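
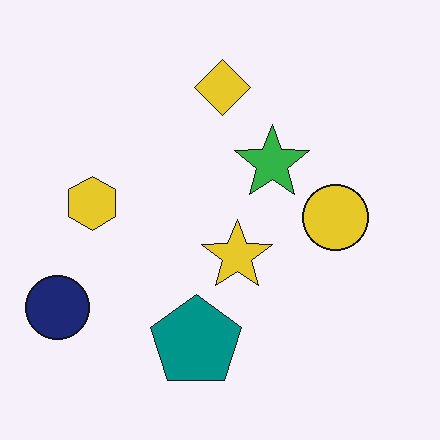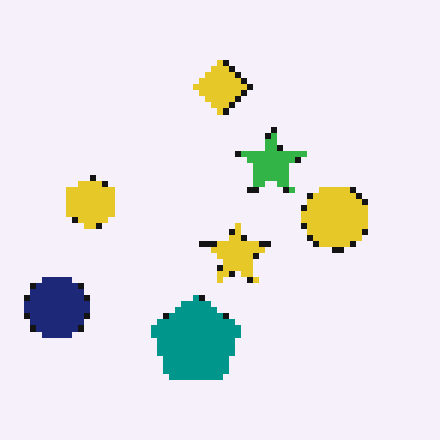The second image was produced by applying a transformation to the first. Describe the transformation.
The image was moderately pixelated.

Shapes are reduced to large square blocks; fine edges and outlines are lost — a downscale-then-upscale (mosaic) effect.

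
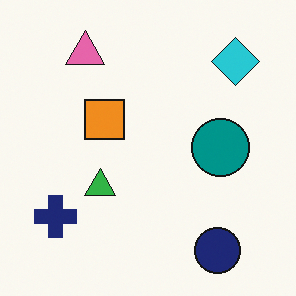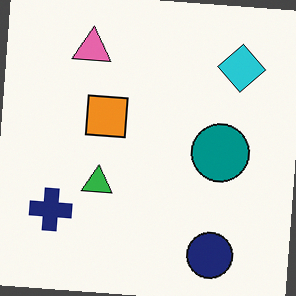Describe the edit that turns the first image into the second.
The image was rotated clockwise by a small amount.

Every shape is tilted by the same angle and the image corners show triangular fill wedges — a whole-image rotation by a non-right angle.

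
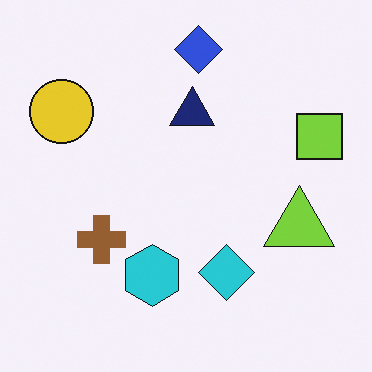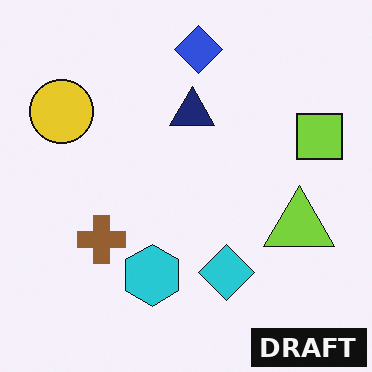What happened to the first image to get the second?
The transformation is: watermarked with the text "DRAFT" in the lower-right corner.

A dark label reading "DRAFT" appears in the lower-right corner.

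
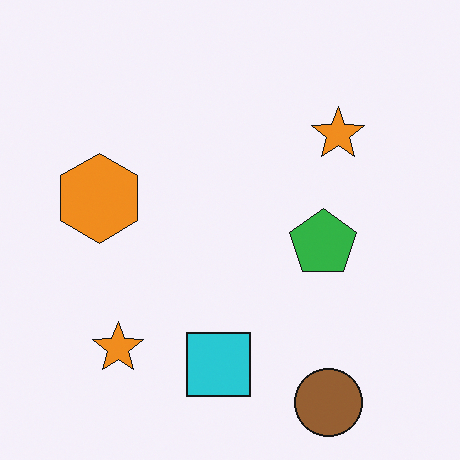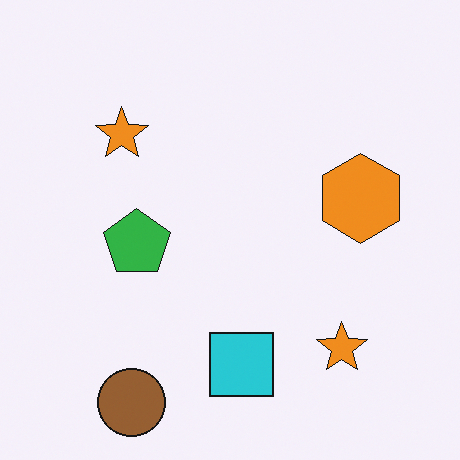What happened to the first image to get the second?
This is the original image flipped horizontally (left ↔ right).

The orange hexagon is in the left of the first image and the right of the second — shapes on opposite sides of the vertical midline have swapped in a mirror flip.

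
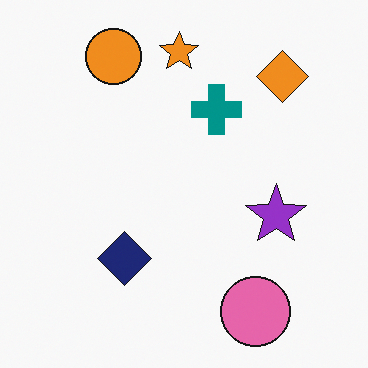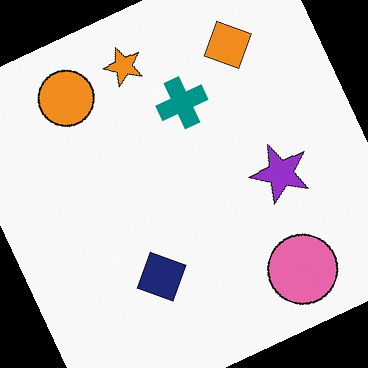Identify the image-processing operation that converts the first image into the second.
The second image is the first rotated counter-clockwise by a moderate amount.

Every shape is tilted by the same angle and the image corners show triangular fill wedges — a whole-image rotation by a non-right angle.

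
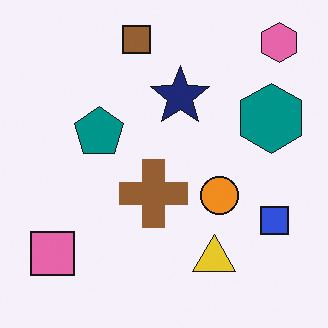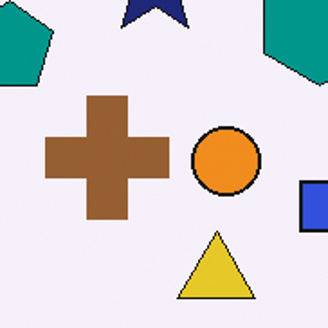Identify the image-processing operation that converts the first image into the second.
Cropped to a noticeably smaller region and rescaled.

The visible shapes are larger and the field of view is narrower; shapes near the original edges may be partly or wholly outside the frame — a crop-and-rescale.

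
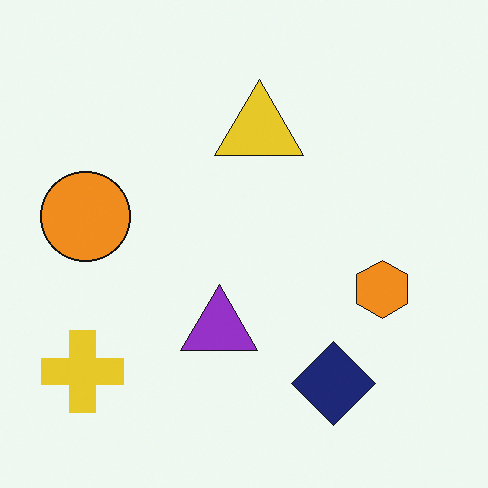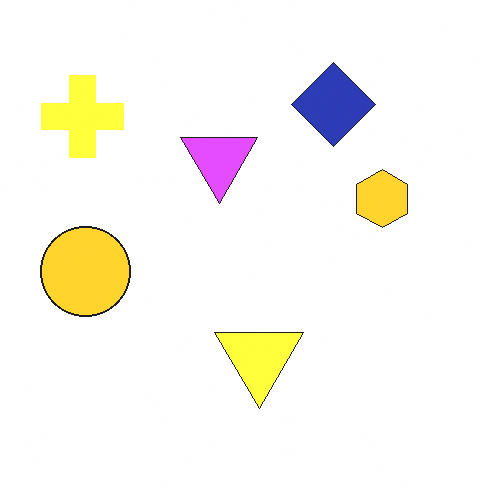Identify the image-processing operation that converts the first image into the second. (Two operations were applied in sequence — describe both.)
It was noticeably brightened, then flipped vertically (top ↔ bottom).

Every pixel — background and shapes alike — is uniformly brightened. The navy diamond is in the bottom-right of the first image and the top-right of the second — shapes on opposite sides of the horizontal midline have swapped in a mirror flip.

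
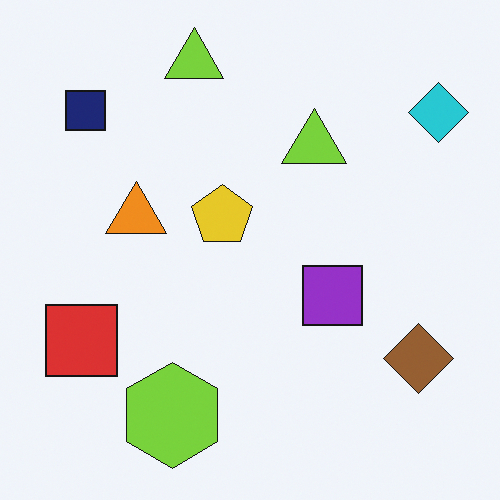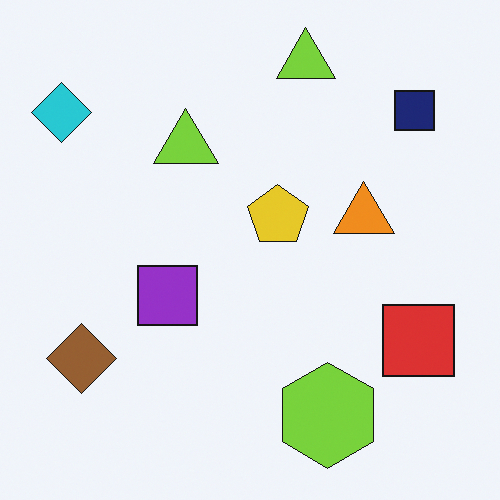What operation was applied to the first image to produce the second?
The image was flipped horizontally (left ↔ right).

The cyan diamond is in the top-right of the first image and the top-left of the second — shapes on opposite sides of the vertical midline have swapped in a mirror flip.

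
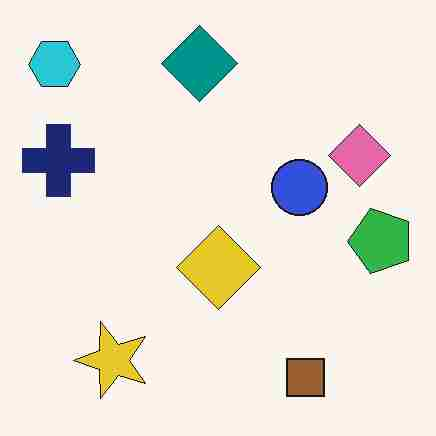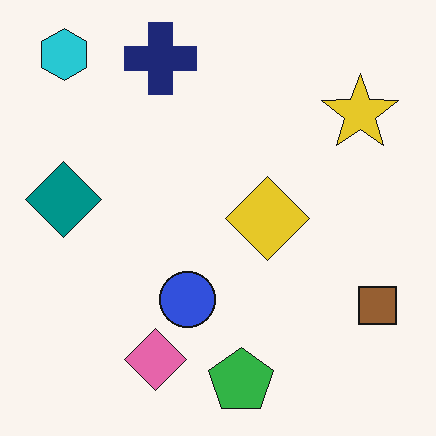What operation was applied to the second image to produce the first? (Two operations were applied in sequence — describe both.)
This is the original image transposed (reflected across the top-left ↔ bottom-right diagonal), then heavily JPEG-compressed with obvious blocking artifacts.

Shapes have swapped their row and column positions — what was in the top-right is now in the bottom-left — a diagonal reflection. Blocky 8×8 compression artifacts appear around shape edges and the flat background shows ringing — characteristic JPEG degradation.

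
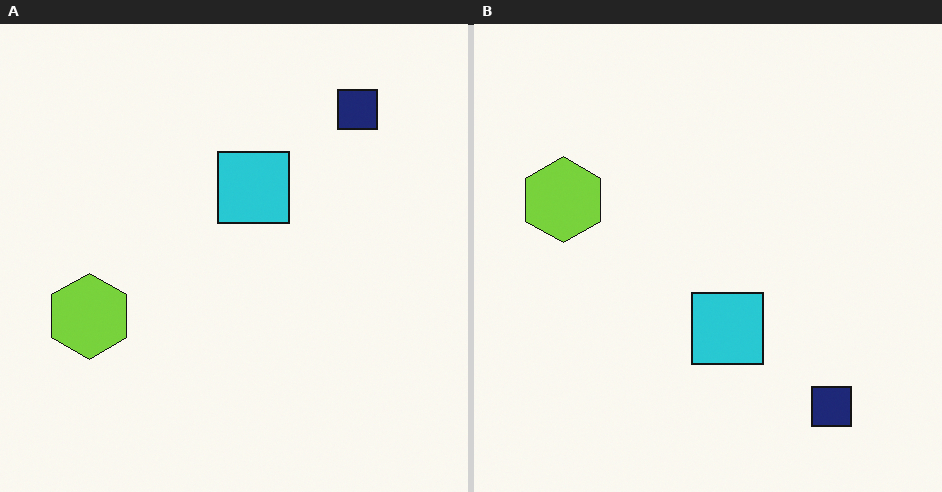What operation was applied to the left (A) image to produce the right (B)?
The transformation is: flipped vertically (top ↔ bottom).

The navy square is in the top-right of the left (A) image and the bottom-right of the right (B) — shapes on opposite sides of the horizontal midline have swapped in a mirror flip.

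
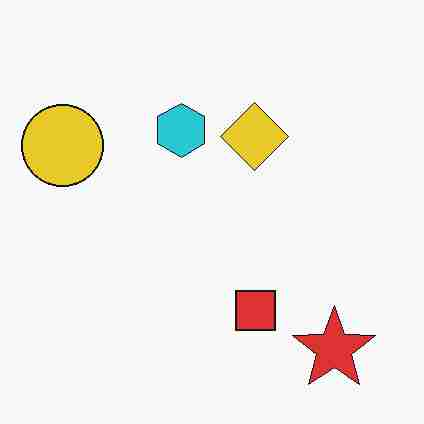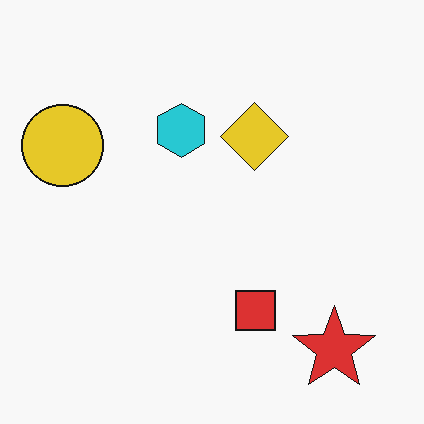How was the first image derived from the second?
It was degraded with heavy JPEG compression.

Blocky 8×8 compression artifacts appear around shape edges and the flat background shows ringing — characteristic JPEG degradation.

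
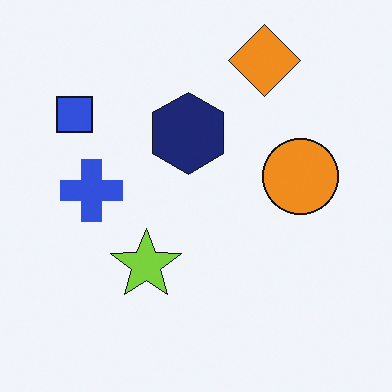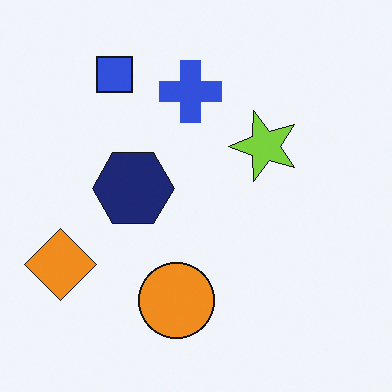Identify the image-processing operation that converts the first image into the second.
The image was transposed (reflected across the top-left ↔ bottom-right diagonal).

Shapes have swapped their row and column positions — what was in the top-right is now in the bottom-left — a diagonal reflection.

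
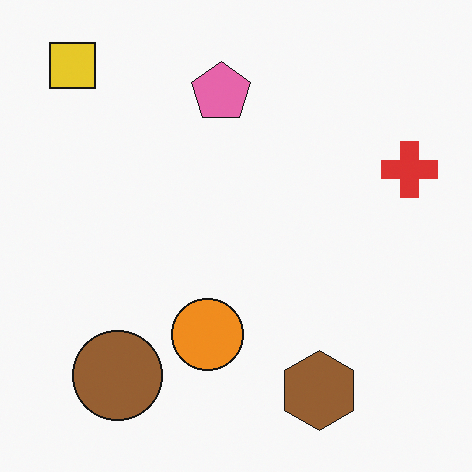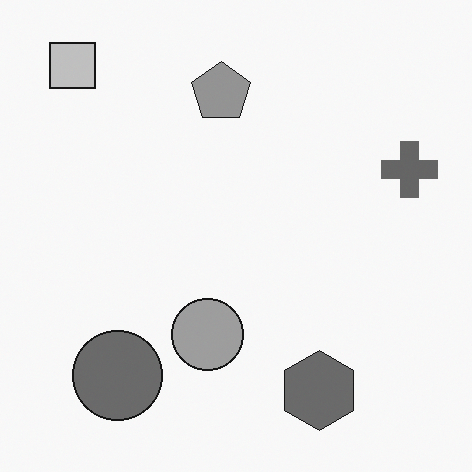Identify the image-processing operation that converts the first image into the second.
The image was converted to grayscale.

All color is removed — every shape is now a shade of grey.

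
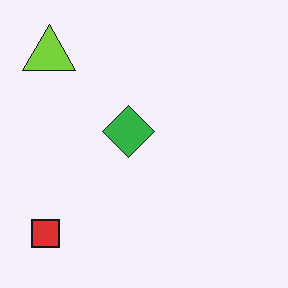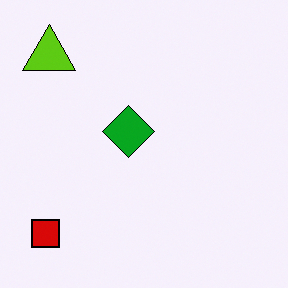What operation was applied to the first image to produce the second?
The image was given slightly increased contrast.

Tones are pushed away from mid-grey across the whole image — a global contrast change.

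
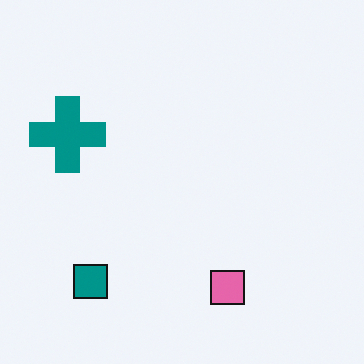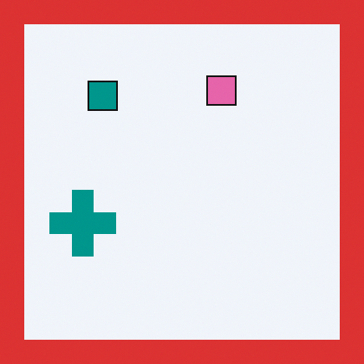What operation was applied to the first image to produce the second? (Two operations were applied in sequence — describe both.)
Flipped vertically (top ↔ bottom), then framed with a red border.

The pink square is in the bottom of the first image and the top of the second — shapes on opposite sides of the horizontal midline have swapped in a mirror flip. A solid red frame runs around the edge of the second image, with the content slightly shrunk inside it.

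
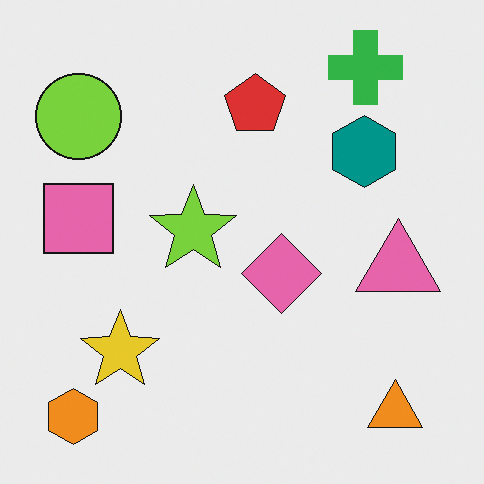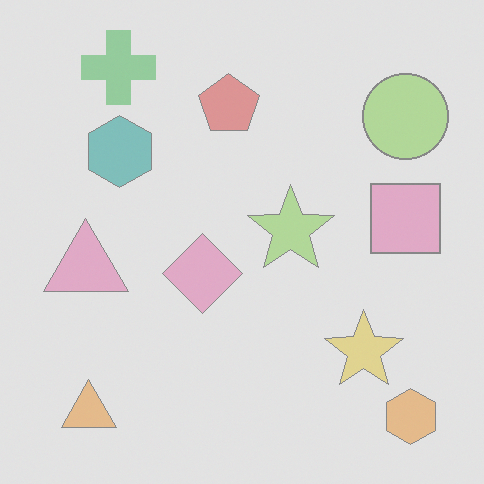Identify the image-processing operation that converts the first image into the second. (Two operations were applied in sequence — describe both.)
The transformation is: flipped horizontally (left ↔ right), then washed out (contrast reduced).

The orange hexagon is in the bottom-left of the first image and the bottom-right of the second — shapes on opposite sides of the vertical midline have swapped in a mirror flip. Tones are pushed toward mid-grey across the whole image — a global contrast change.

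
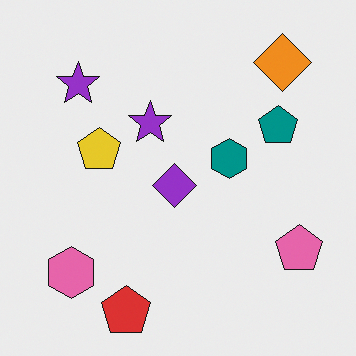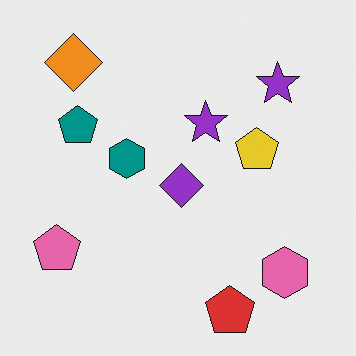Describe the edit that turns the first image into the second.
Flipped horizontally (left ↔ right).

The pink pentagon is in the bottom-right of the first image and the bottom-left of the second — shapes on opposite sides of the vertical midline have swapped in a mirror flip.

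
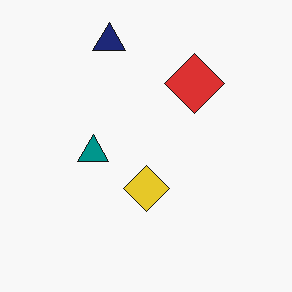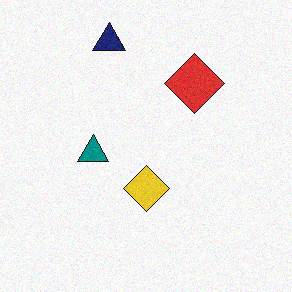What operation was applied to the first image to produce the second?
Degraded with a light layer of grain.

Random speckle covers the whole image, including the flat background.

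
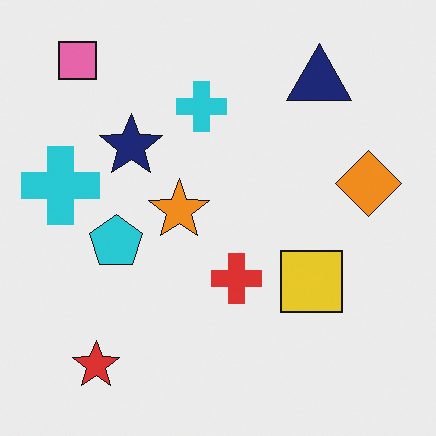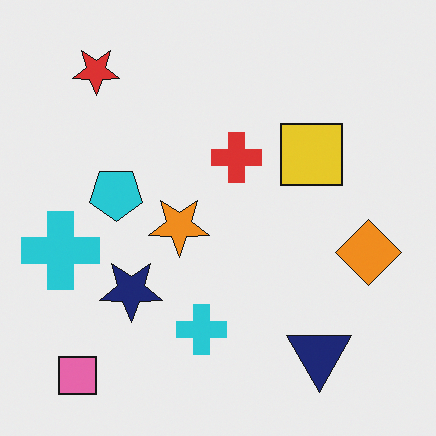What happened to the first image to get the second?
The image was flipped vertically (top ↔ bottom).

The pink square is in the top-left of the first image and the bottom-left of the second — shapes on opposite sides of the horizontal midline have swapped in a mirror flip.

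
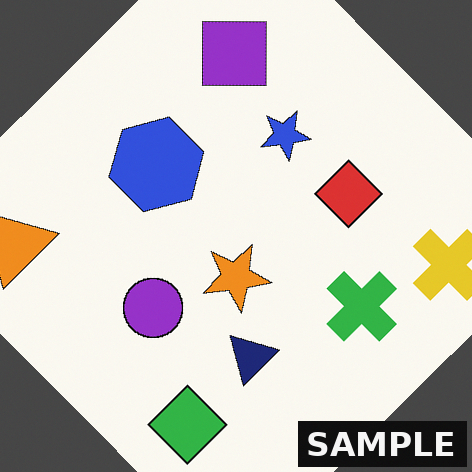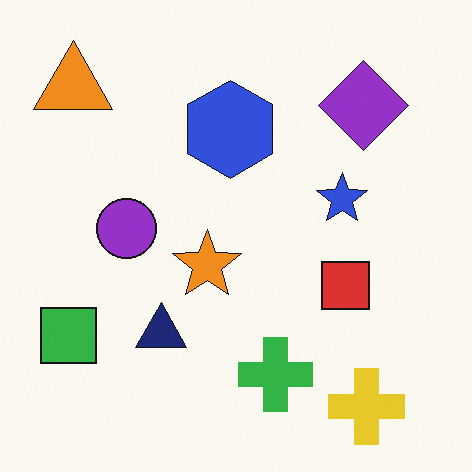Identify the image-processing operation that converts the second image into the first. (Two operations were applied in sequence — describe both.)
It was rotated counter-clockwise by a large amount — several tens of degrees, then watermarked with the text "SAMPLE" in the lower-right corner.

Every shape is tilted by the same angle and the image corners show triangular fill wedges — a whole-image rotation by a non-right angle. A dark label reading "SAMPLE" appears in the lower-right corner.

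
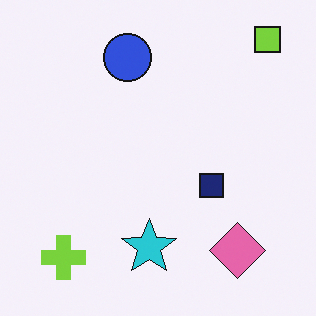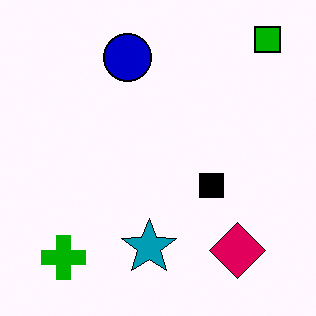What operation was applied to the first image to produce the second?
This is the original image given much higher contrast.

Tones are pushed away from mid-grey across the whole image — a global contrast change.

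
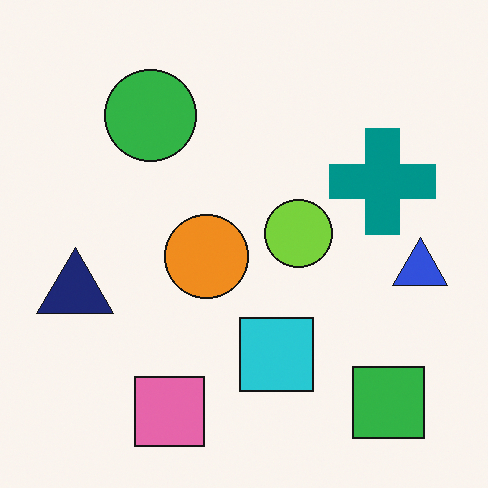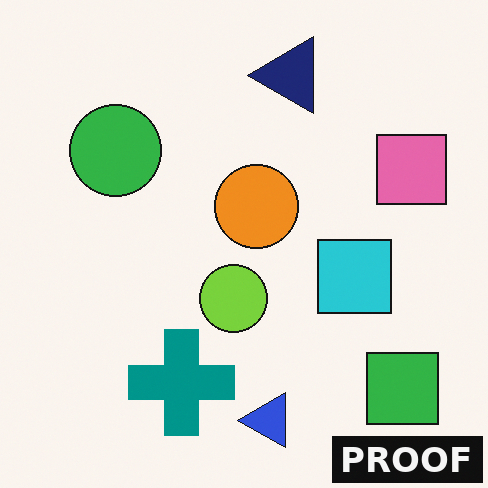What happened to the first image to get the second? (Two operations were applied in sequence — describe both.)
The transformation is: transposed (reflected across the top-left ↔ bottom-right diagonal), then watermarked with the text "PROOF" in the lower-right corner.

Shapes have swapped their row and column positions — what was in the top-right is now in the bottom-left — a diagonal reflection. A dark label reading "PROOF" appears in the lower-right corner.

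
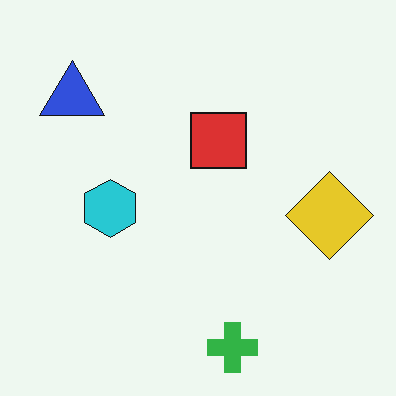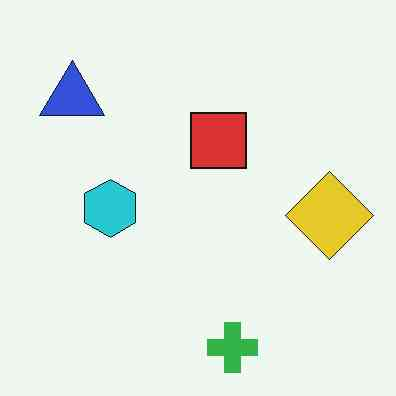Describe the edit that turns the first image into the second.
Given moderate JPEG compression.

Blocky 8×8 compression artifacts appear around shape edges and the flat background shows ringing — characteristic JPEG degradation.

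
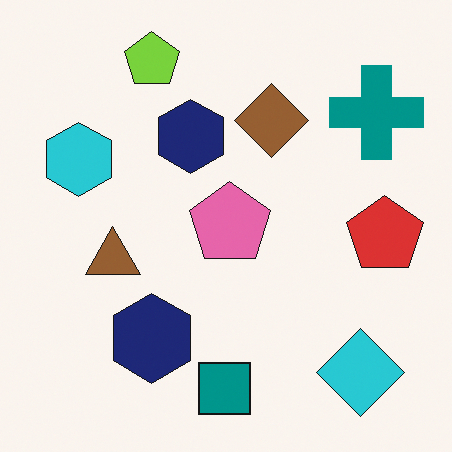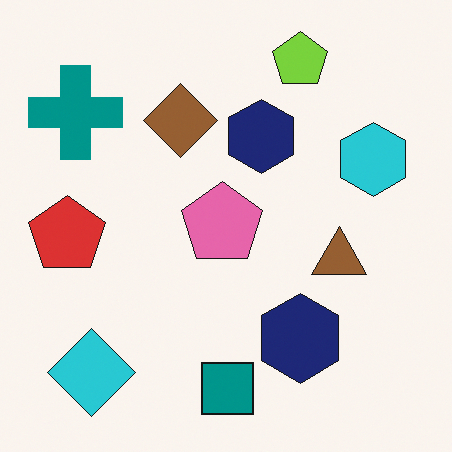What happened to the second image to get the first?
The first image is the second flipped horizontally (left ↔ right).

The red pentagon is in the left of the second image and the right of the first — shapes on opposite sides of the vertical midline have swapped in a mirror flip.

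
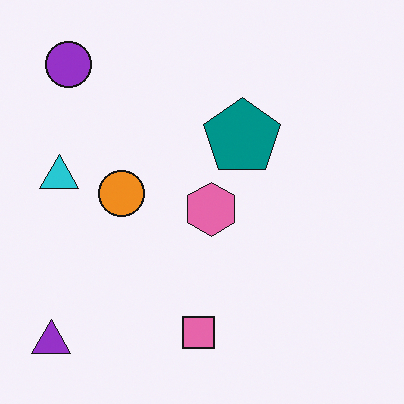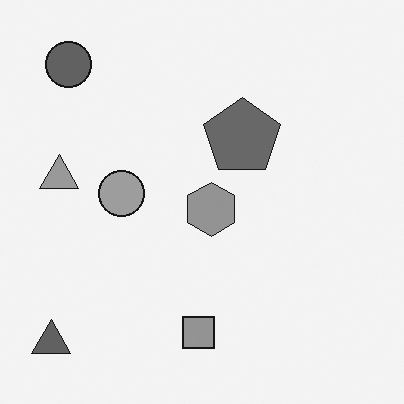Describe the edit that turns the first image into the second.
The second image is the first converted to grayscale.

All color is removed — every shape is now a shade of grey.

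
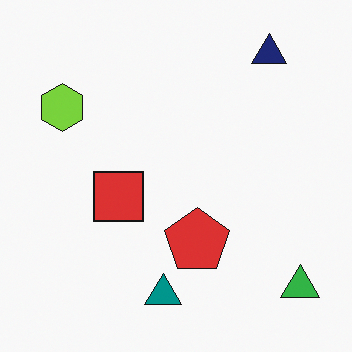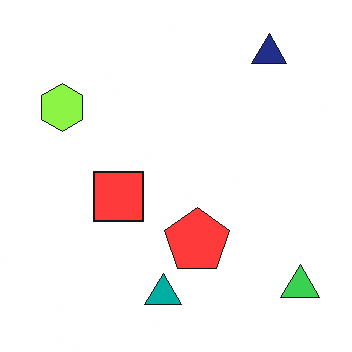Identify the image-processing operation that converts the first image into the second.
It was brightened a little.

Every pixel — background and shapes alike — is uniformly brightened.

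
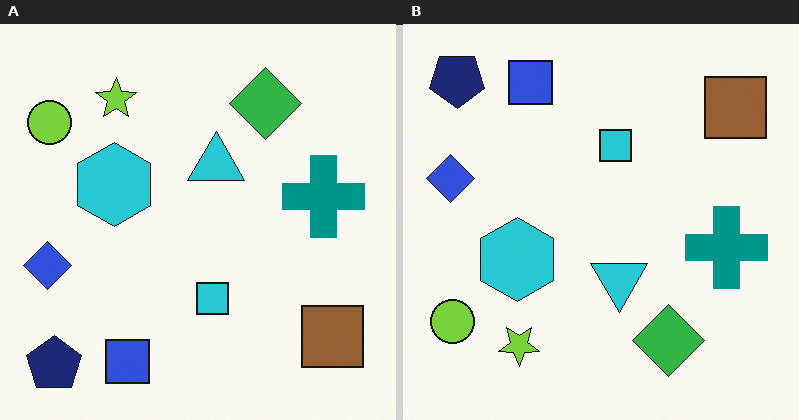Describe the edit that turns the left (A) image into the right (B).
This is the original image flipped vertically (top ↔ bottom).

The navy pentagon is in the bottom-left of the left (A) image and the top-left of the right (B) — shapes on opposite sides of the horizontal midline have swapped in a mirror flip.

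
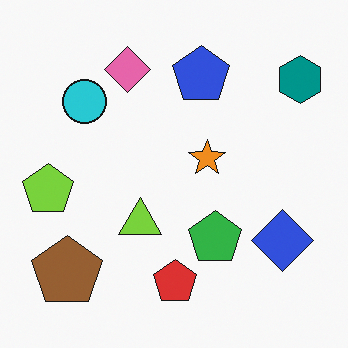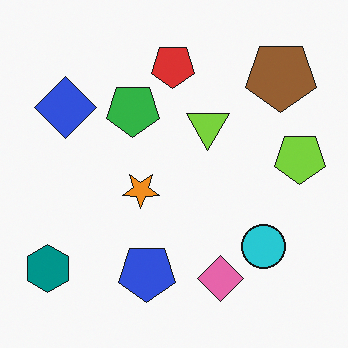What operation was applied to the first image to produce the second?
The second image is the first rotated 180°.

The teal hexagon sits in the top-right of the first image and the bottom-left of the second — consistent with a whole-image 180° rotation.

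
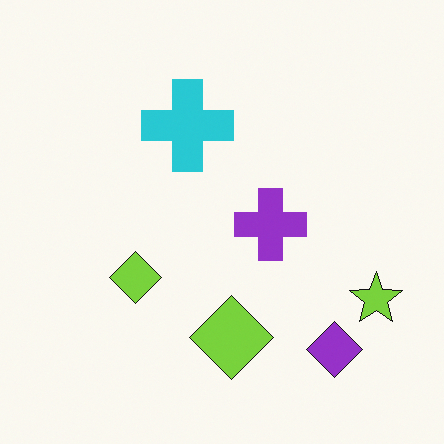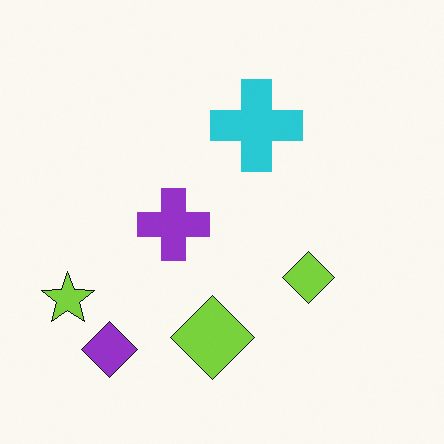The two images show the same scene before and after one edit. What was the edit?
The image was flipped horizontally (left ↔ right).

The lime star is in the bottom-right of the first image and the bottom-left of the second — shapes on opposite sides of the vertical midline have swapped in a mirror flip.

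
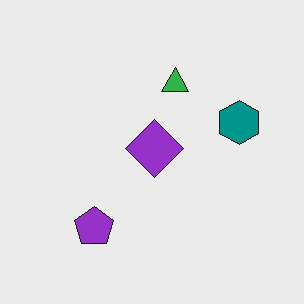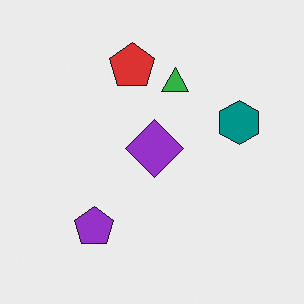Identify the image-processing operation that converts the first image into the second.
The image was overlaid with an additional red pentagon.

A red pentagon appears in the second image that is absent from the first.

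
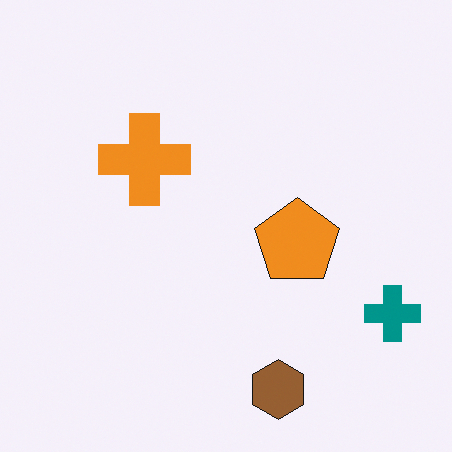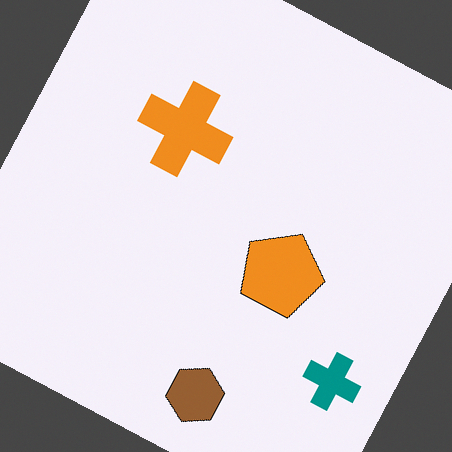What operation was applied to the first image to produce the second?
The transformation is: rotated clockwise by a moderate amount.

Every shape is tilted by the same angle and the image corners show triangular fill wedges — a whole-image rotation by a non-right angle.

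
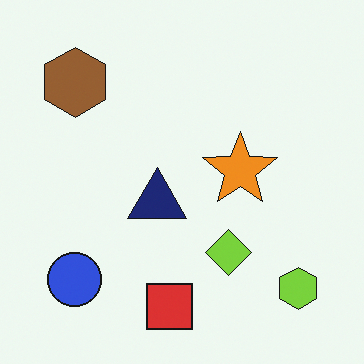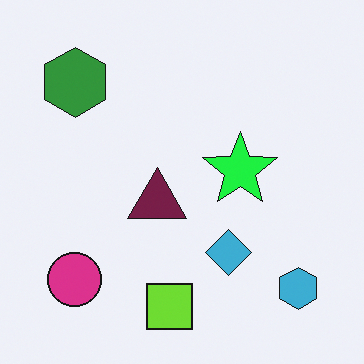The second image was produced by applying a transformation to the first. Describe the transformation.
The image was hue-shifted by a moderate amount.

Every shape's color has rotated by the same amount around the hue wheel — a uniform hue shift.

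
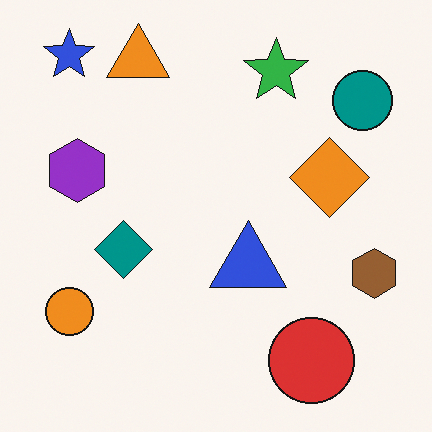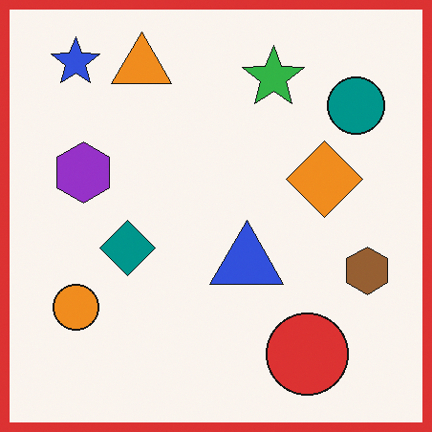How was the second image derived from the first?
The image was framed with a red border.

A solid red frame runs around the edge of the second image, with the content slightly shrunk inside it.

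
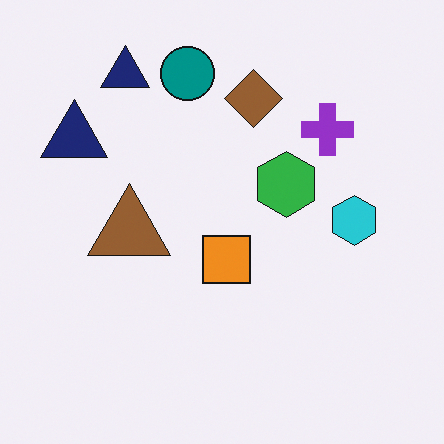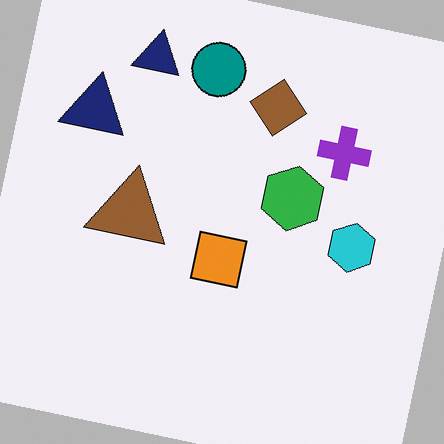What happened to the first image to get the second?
The transformation is: rotated clockwise by a slight angle.

Every shape is tilted by the same angle and the image corners show triangular fill wedges — a whole-image rotation by a non-right angle.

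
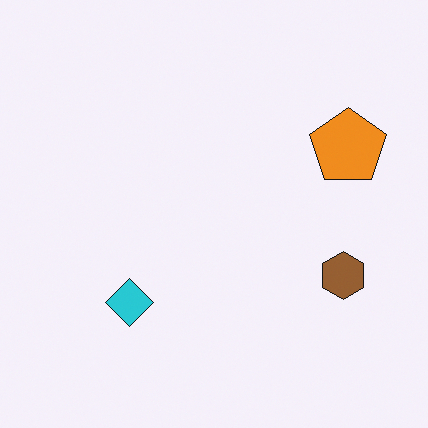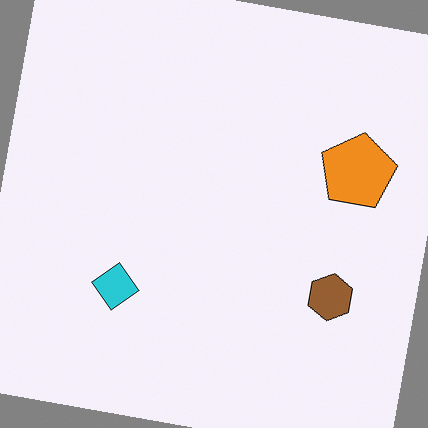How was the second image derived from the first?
The image was rotated clockwise by a small amount.

Every shape is tilted by the same angle and the image corners show triangular fill wedges — a whole-image rotation by a non-right angle.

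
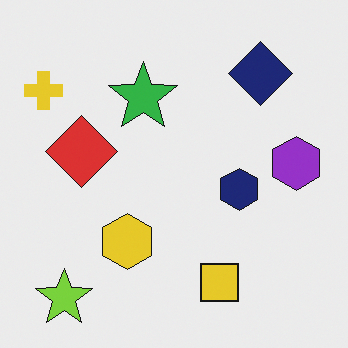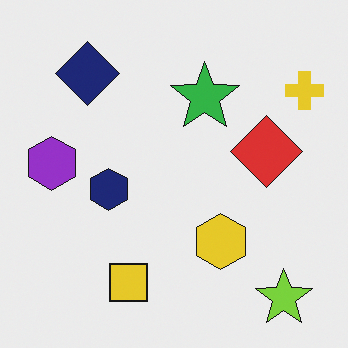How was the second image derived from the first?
The image was flipped horizontally (left ↔ right).

The yellow cross is in the top-left of the first image and the top-right of the second — shapes on opposite sides of the vertical midline have swapped in a mirror flip.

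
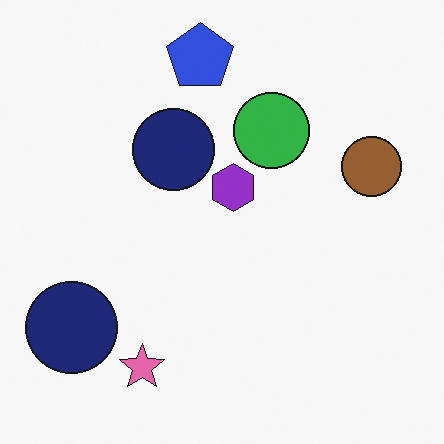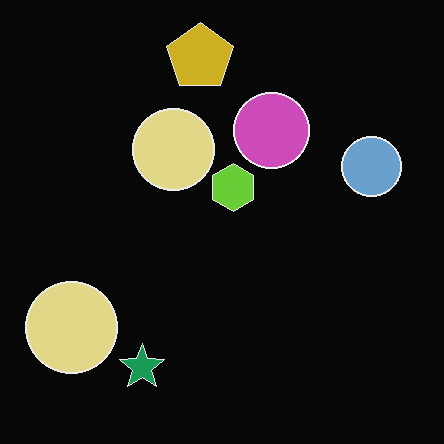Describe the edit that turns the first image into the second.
This is the original image color-inverted (negative).

The light background has become dark and every shape's color is its complement — a photographic negative.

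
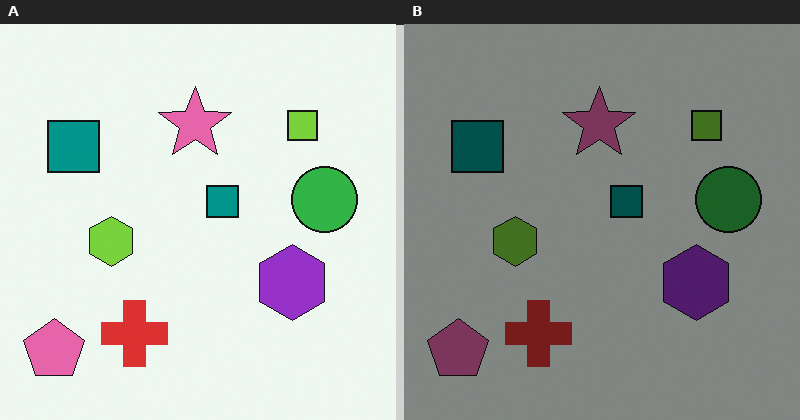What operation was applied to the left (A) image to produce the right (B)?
The image was noticeably darkened.

Every pixel — background and shapes alike — is uniformly darkened.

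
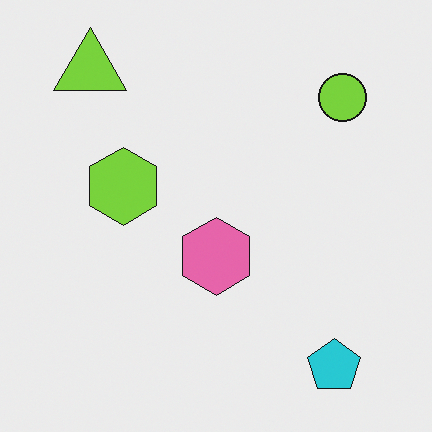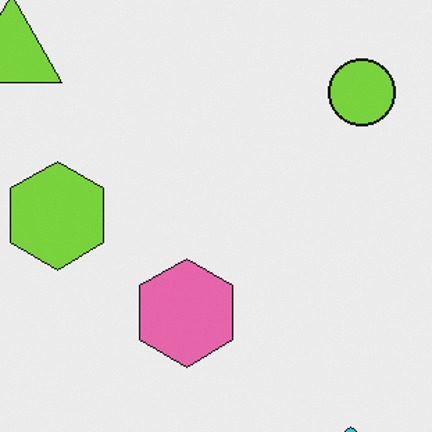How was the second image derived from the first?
The second image is the first cropped to a modestly smaller region and rescaled.

The visible shapes are larger and the field of view is narrower; shapes near the original edges may be partly or wholly outside the frame — a crop-and-rescale.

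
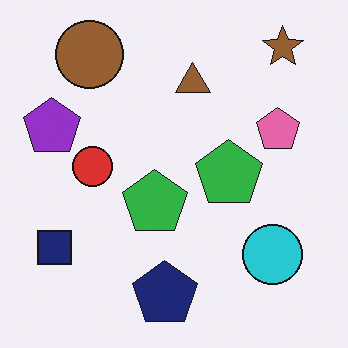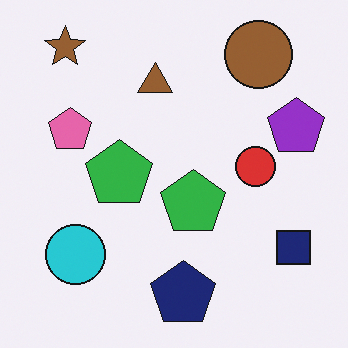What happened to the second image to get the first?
It was flipped horizontally (left ↔ right).

The purple pentagon is in the right of the second image and the left of the first — shapes on opposite sides of the vertical midline have swapped in a mirror flip.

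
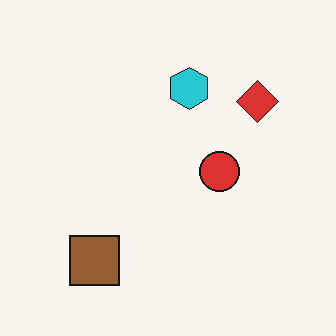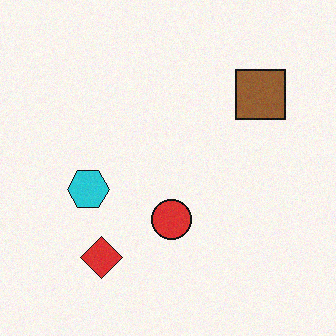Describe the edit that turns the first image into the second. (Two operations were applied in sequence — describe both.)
The image was degraded with a light layer of grain, then transposed (reflected across the top-left ↔ bottom-right diagonal).

Random speckle covers the whole image, including the flat background. Shapes have swapped their row and column positions — what was in the top-right is now in the bottom-left — a diagonal reflection.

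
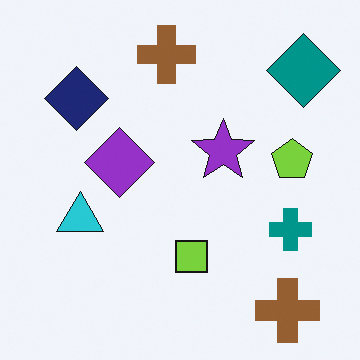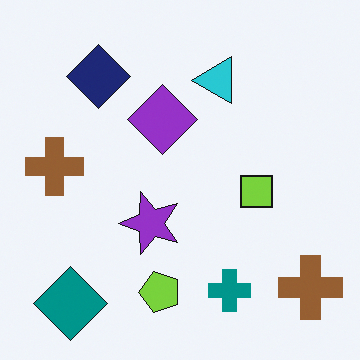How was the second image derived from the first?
The image was transposed (reflected across the top-left ↔ bottom-right diagonal).

Shapes have swapped their row and column positions — what was in the top-right is now in the bottom-left — a diagonal reflection.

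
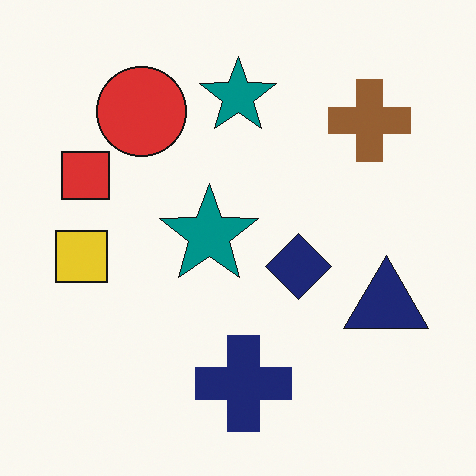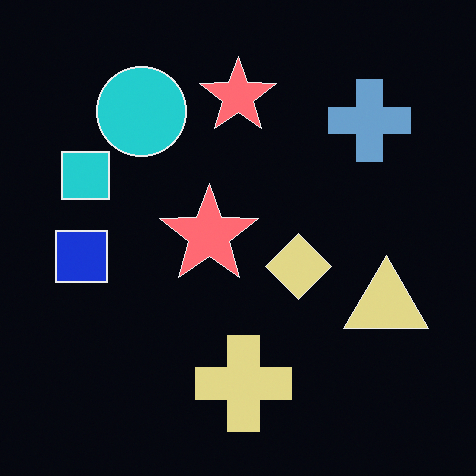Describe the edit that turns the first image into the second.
Color-inverted (negative).

The light background has become dark and every shape's color is its complement — a photographic negative.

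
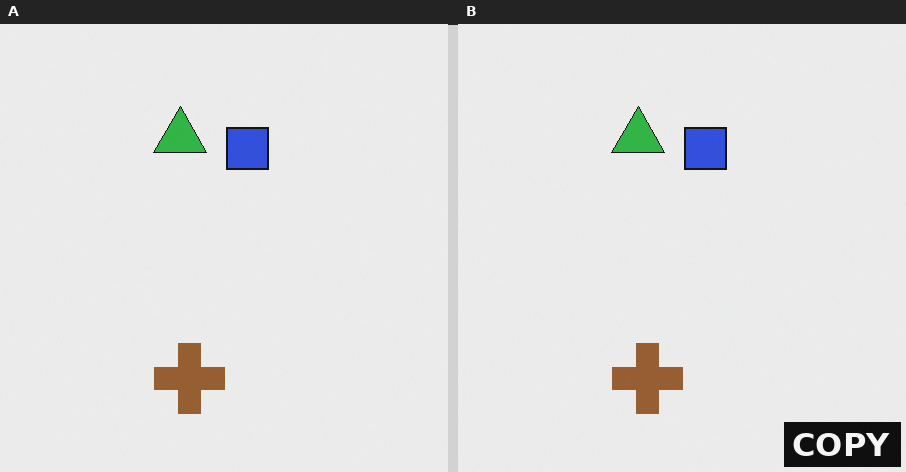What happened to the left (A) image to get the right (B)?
Watermarked with the text "COPY" in the lower-right corner.

A dark label reading "COPY" appears in the lower-right corner.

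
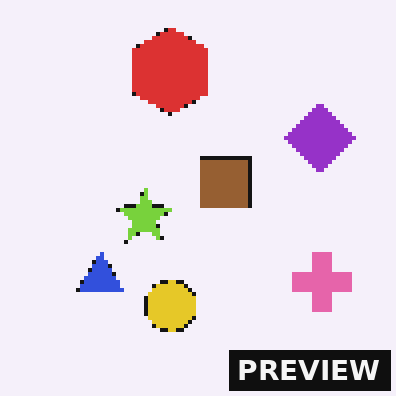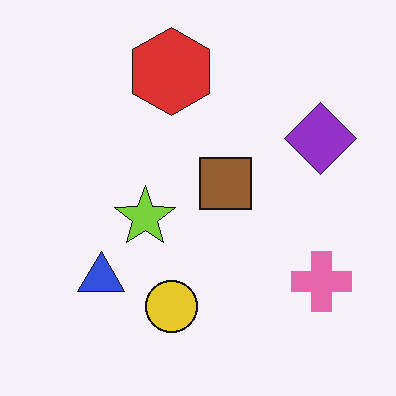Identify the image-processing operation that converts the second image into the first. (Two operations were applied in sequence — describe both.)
It was lightly pixelated (a mild mosaic effect), then watermarked with the text "PREVIEW" in the lower-right corner.

Shapes are reduced to large square blocks; fine edges and outlines are lost — a downscale-then-upscale (mosaic) effect. A dark label reading "PREVIEW" appears in the lower-right corner.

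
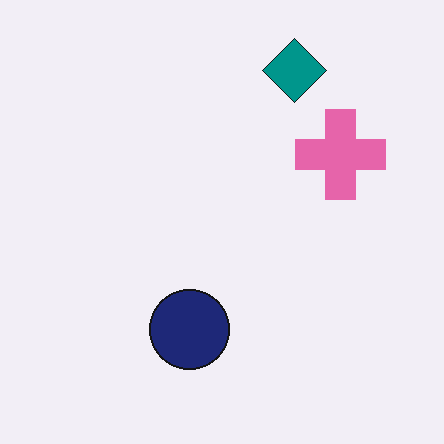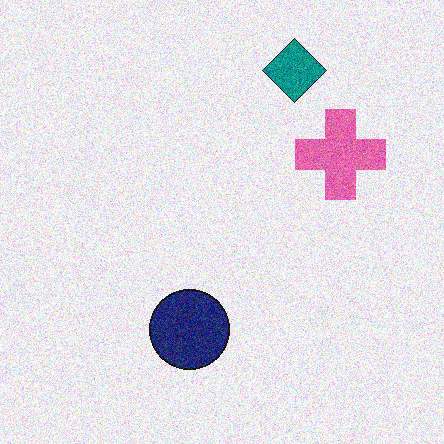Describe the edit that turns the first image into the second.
The transformation is: degraded with visible gaussian noise.

Random speckle covers the whole image, including the flat background.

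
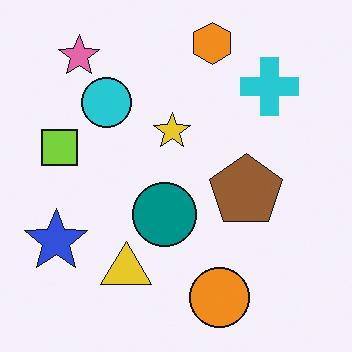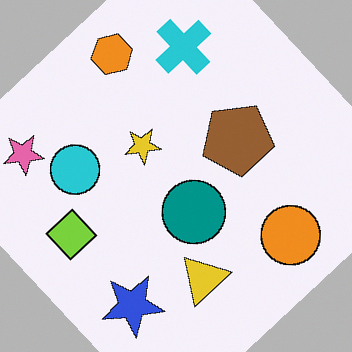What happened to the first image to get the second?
The second image is the first rotated counter-clockwise by a large amount — several tens of degrees.

Every shape is tilted by the same angle and the image corners show triangular fill wedges — a whole-image rotation by a non-right angle.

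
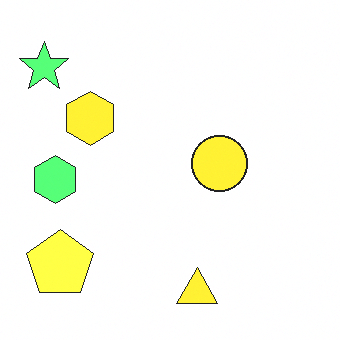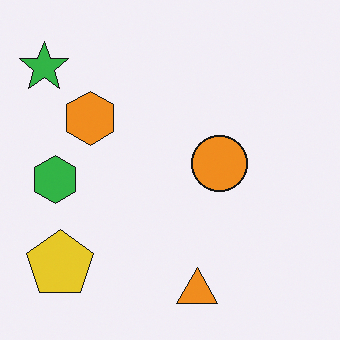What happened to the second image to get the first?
It was noticeably brightened.

Every pixel — background and shapes alike — is uniformly brightened.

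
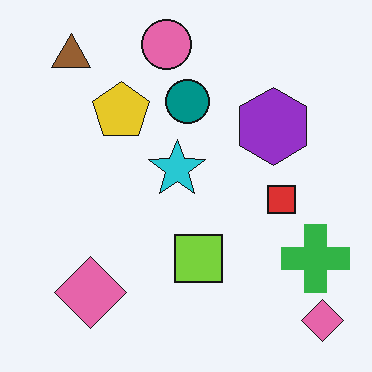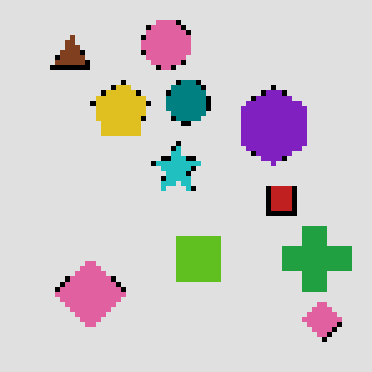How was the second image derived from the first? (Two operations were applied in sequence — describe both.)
The second image is the first moderately posterized, then lightly pixelated (a mild mosaic effect).

Each flat color has snapped to a coarser quantized level — most visibly, the near-white background has dropped to a flat grey. Shapes are reduced to large square blocks; fine edges and outlines are lost — a downscale-then-upscale (mosaic) effect.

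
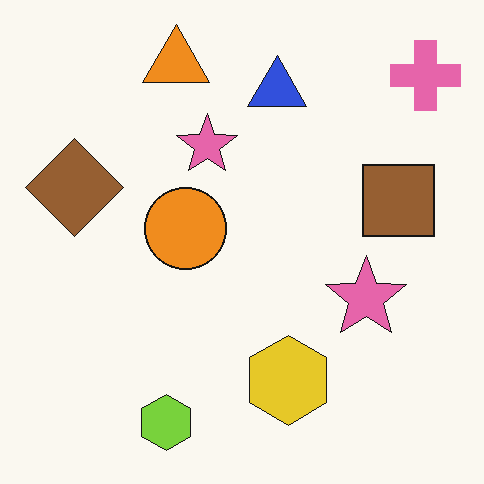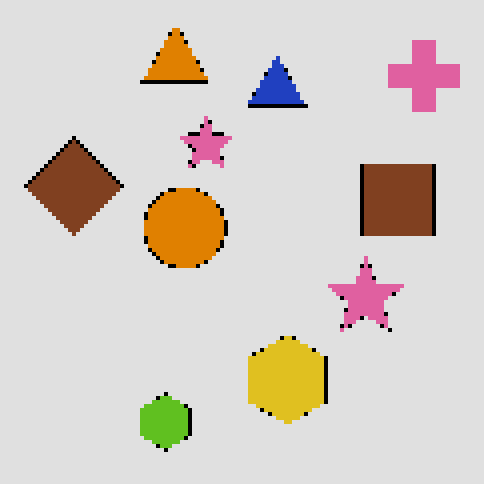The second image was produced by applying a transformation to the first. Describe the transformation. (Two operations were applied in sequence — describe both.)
This is the original image mildly pixelated, then posterized to a reduced palette.

Shapes are reduced to large square blocks; fine edges and outlines are lost — a downscale-then-upscale (mosaic) effect. Each flat color has snapped to a coarser quantized level — most visibly, the near-white background has dropped to a flat grey.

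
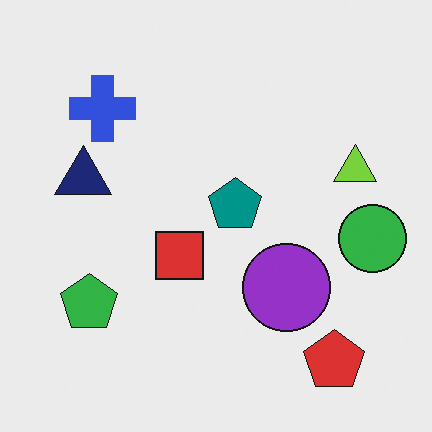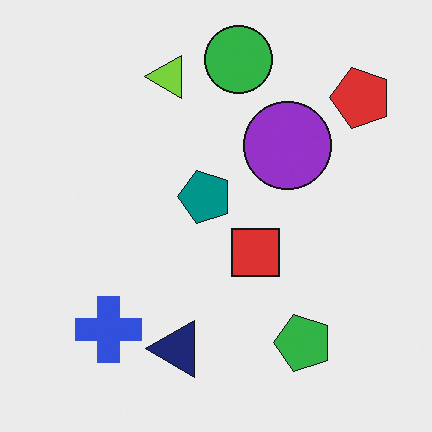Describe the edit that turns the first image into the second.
The second image is the first rotated 90° counter-clockwise.

The red pentagon sits in the bottom-right of the first image and the top-right of the second — consistent with a whole-image 90° counter-clockwise rotation.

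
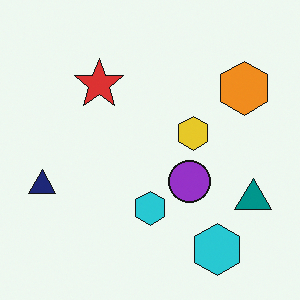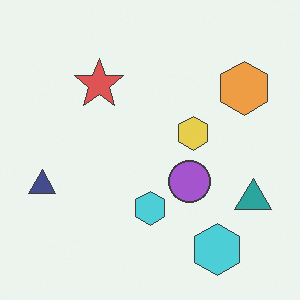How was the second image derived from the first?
The second image is the first given slightly reduced contrast.

Tones are pushed toward mid-grey across the whole image — a global contrast change.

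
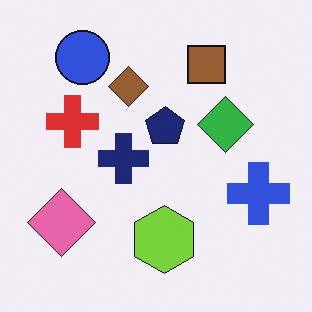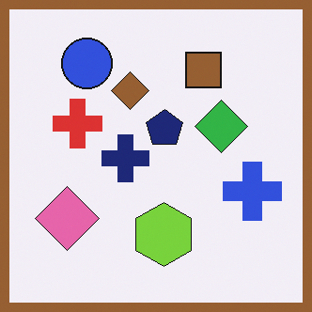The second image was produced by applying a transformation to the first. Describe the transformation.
This is the original image framed with a brown border.

A solid brown frame runs around the edge of the second image, with the content slightly shrunk inside it.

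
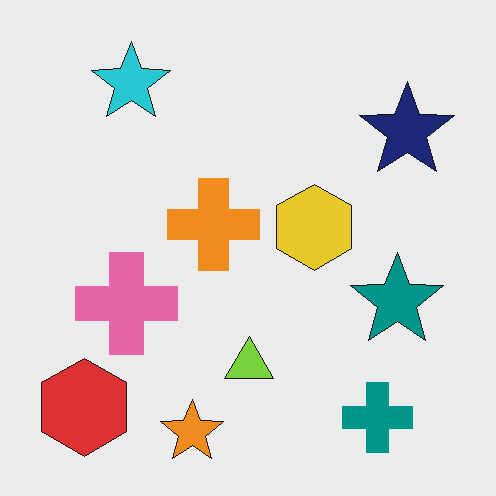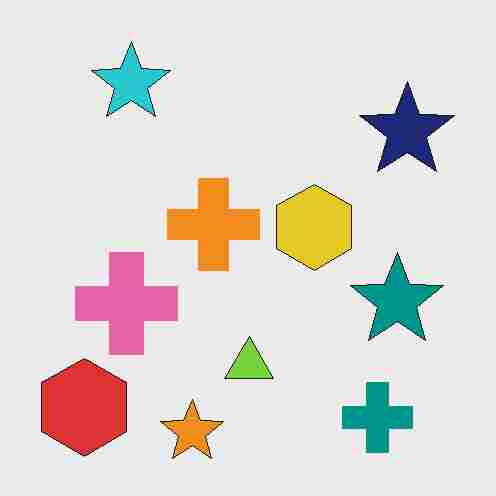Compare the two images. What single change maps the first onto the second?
The image was heavily JPEG-compressed with obvious blocking artifacts.

Blocky 8×8 compression artifacts appear around shape edges and the flat background shows ringing — characteristic JPEG degradation.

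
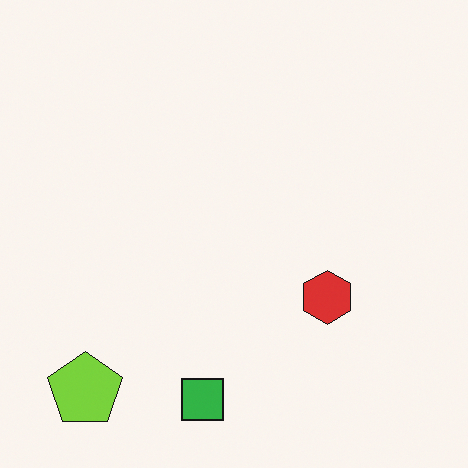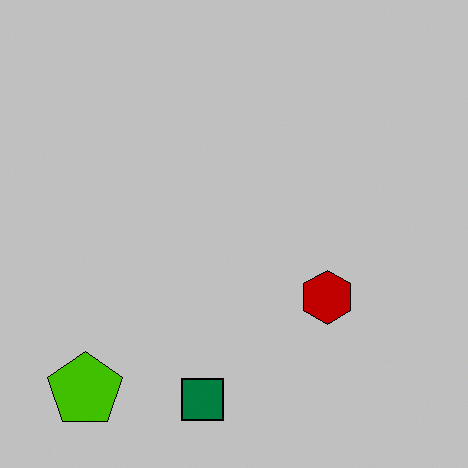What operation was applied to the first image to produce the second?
The image was heavily posterized to just a handful of flat colors.

Each flat color has snapped to a coarser quantized level — most visibly, the near-white background has dropped to a flat grey.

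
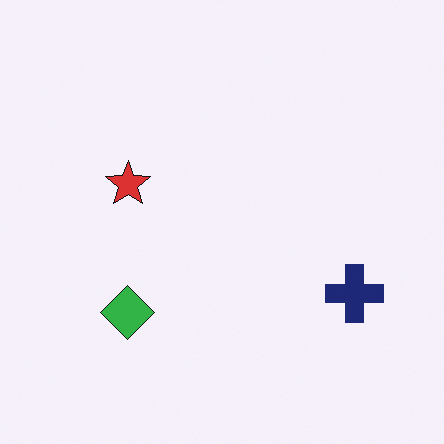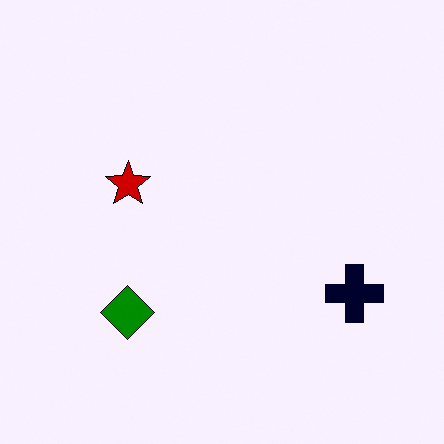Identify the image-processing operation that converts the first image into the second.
The image was given much higher contrast.

Tones are pushed away from mid-grey across the whole image — a global contrast change.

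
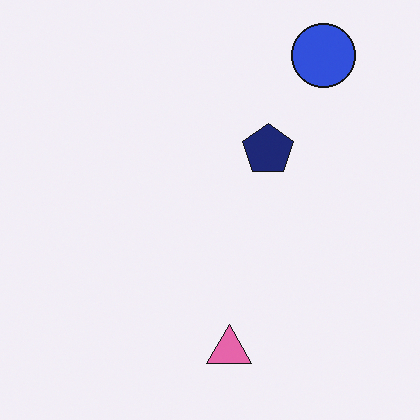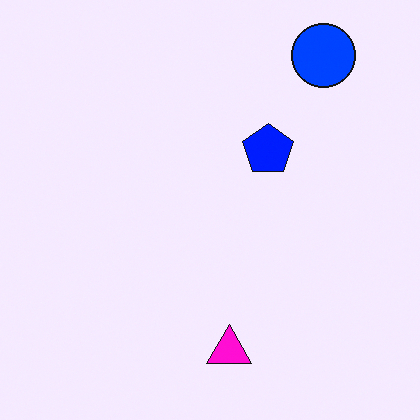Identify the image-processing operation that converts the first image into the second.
This is the original image heavily oversaturated.

All colors are more vivid — a global saturation change.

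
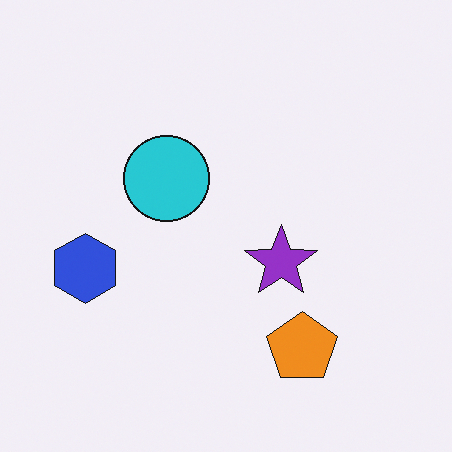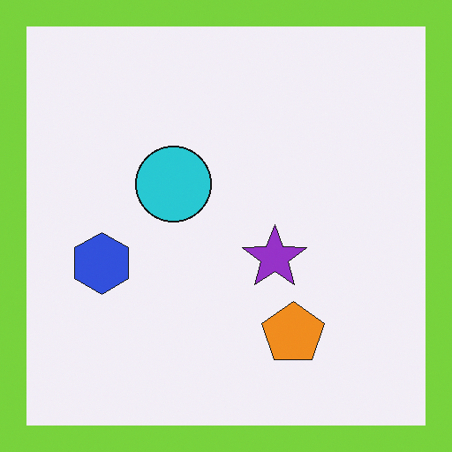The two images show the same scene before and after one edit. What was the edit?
This is the original image framed with a lime border.

A solid lime frame runs around the edge of the second image, with the content slightly shrunk inside it.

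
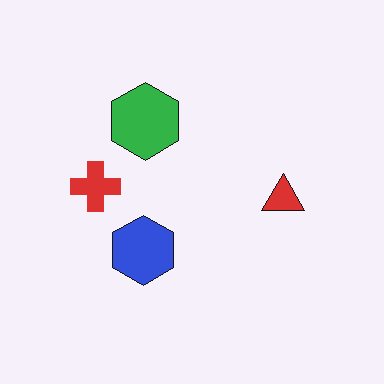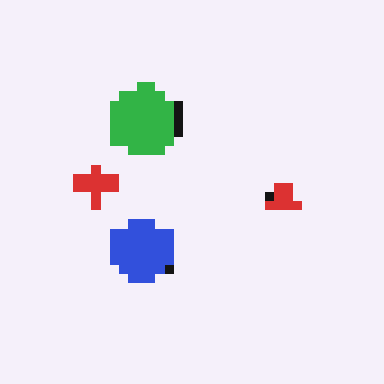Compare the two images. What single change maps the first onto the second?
The image was heavily pixelated into large blocks.

Shapes are reduced to large square blocks; fine edges and outlines are lost — a downscale-then-upscale (mosaic) effect.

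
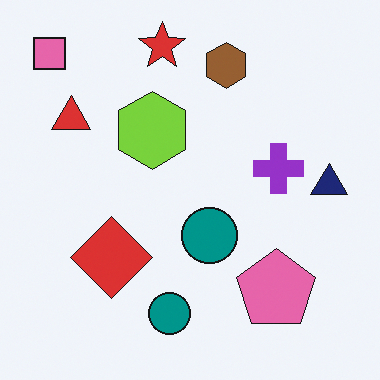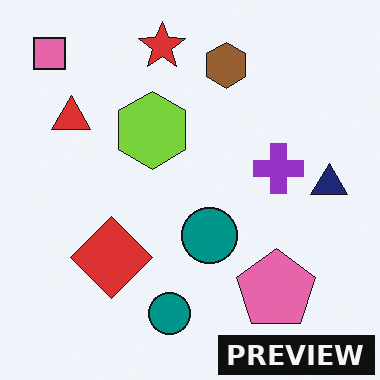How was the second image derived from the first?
It was watermarked with the text "PREVIEW" in the lower-right corner.

A dark label reading "PREVIEW" appears in the lower-right corner.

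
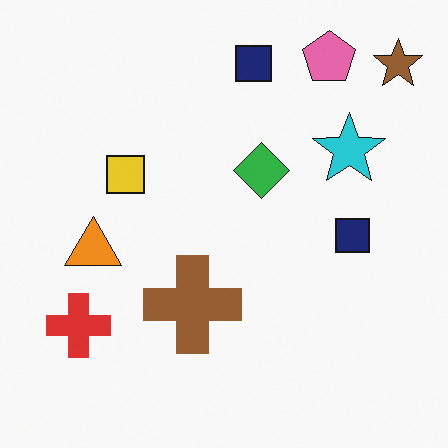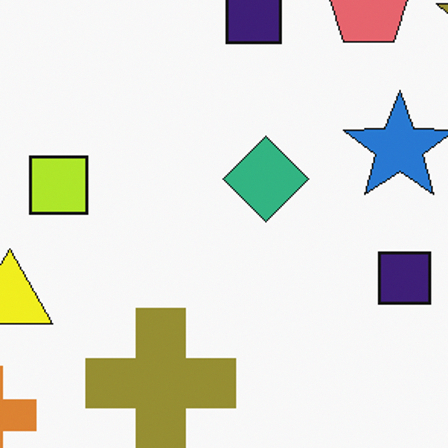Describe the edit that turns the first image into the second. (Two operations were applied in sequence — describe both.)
It was cropped to a modestly smaller region and rescaled, then hue-shifted by a small amount.

The visible shapes are larger and the field of view is narrower; shapes near the original edges may be partly or wholly outside the frame — a crop-and-rescale. Every shape's color has rotated by the same amount around the hue wheel — a uniform hue shift.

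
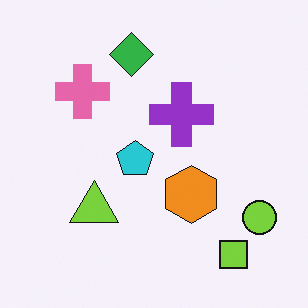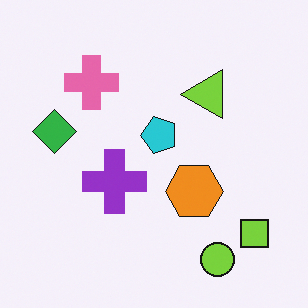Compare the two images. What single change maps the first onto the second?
Transposed (reflected across the top-left ↔ bottom-right diagonal).

Shapes have swapped their row and column positions — what was in the top-right is now in the bottom-left — a diagonal reflection.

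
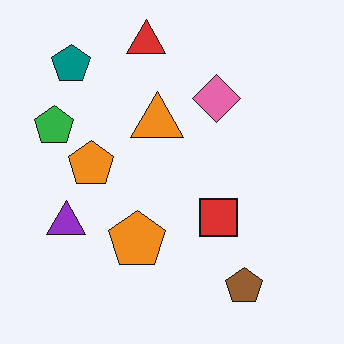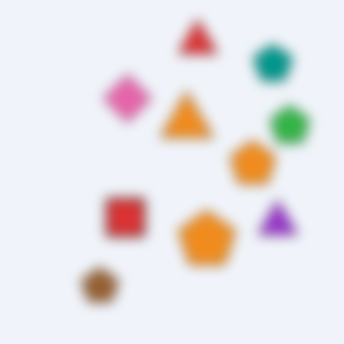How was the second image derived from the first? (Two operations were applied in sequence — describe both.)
This is the original image strongly gaussian-blurred, then flipped horizontally (left ↔ right).

Shape edges and outlines are uniformly softened across the whole image. The green pentagon is in the left of the first image and the right of the second — shapes on opposite sides of the vertical midline have swapped in a mirror flip.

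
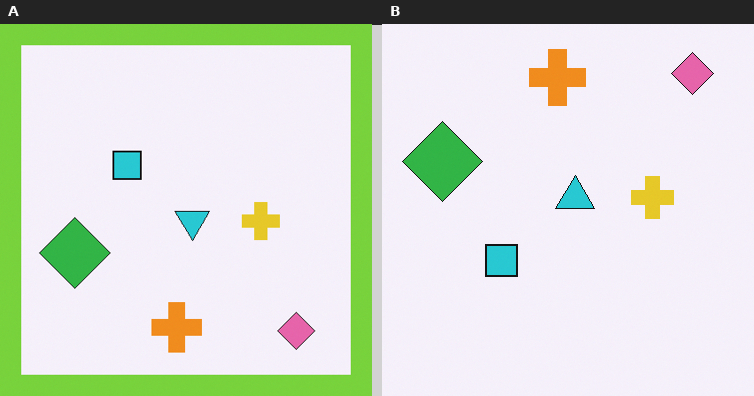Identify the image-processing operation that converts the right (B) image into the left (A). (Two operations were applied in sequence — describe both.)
Flipped vertically (top ↔ bottom), then framed with a lime border.

The pink diamond is in the top-right of the right (B) image and the bottom-right of the left (A) — shapes on opposite sides of the horizontal midline have swapped in a mirror flip. A solid lime frame runs around the edge of the left (A) image, with the content slightly shrunk inside it.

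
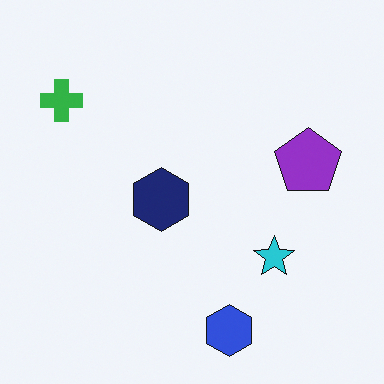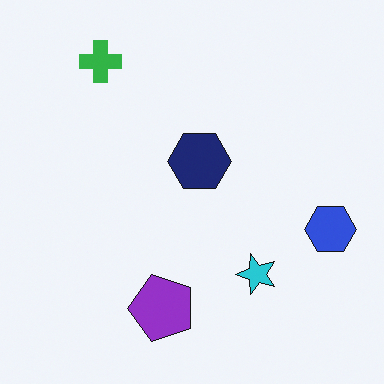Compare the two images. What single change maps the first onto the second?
The image was transposed (reflected across the top-left ↔ bottom-right diagonal).

Shapes have swapped their row and column positions — what was in the top-right is now in the bottom-left — a diagonal reflection.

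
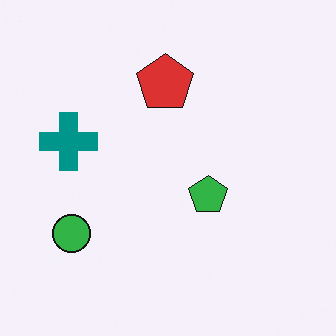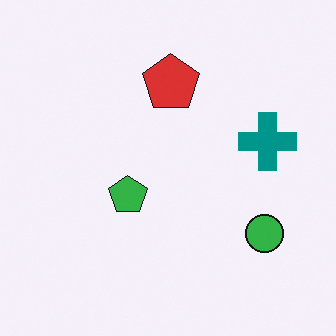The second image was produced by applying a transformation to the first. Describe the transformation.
The second image is the first flipped horizontally (left ↔ right).

The teal cross is in the left of the first image and the right of the second — shapes on opposite sides of the vertical midline have swapped in a mirror flip.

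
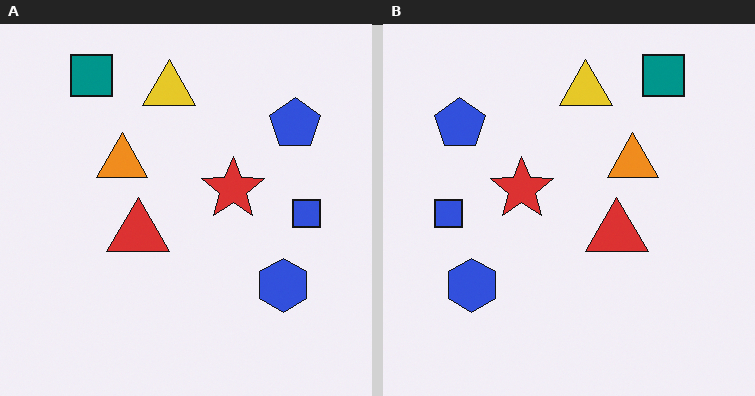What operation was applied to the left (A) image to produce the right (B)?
Flipped horizontally (left ↔ right).

The blue square is in the right of the left (A) image and the left of the right (B) — shapes on opposite sides of the vertical midline have swapped in a mirror flip.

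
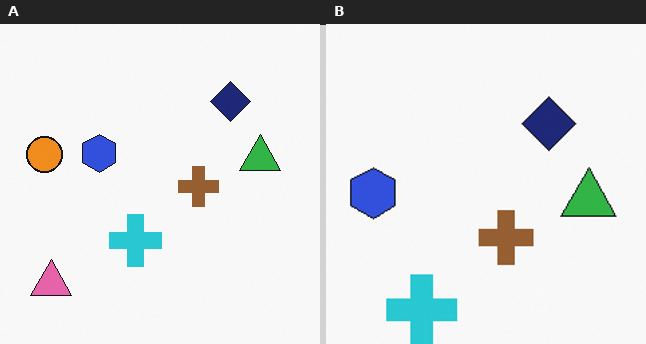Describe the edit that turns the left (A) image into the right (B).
This is the original image cropped slightly and scaled back up.

The visible shapes are larger and the field of view is narrower; shapes near the original edges may be partly or wholly outside the frame — a crop-and-rescale.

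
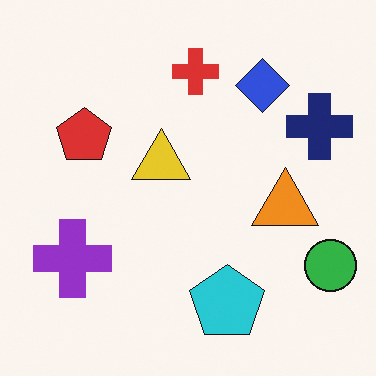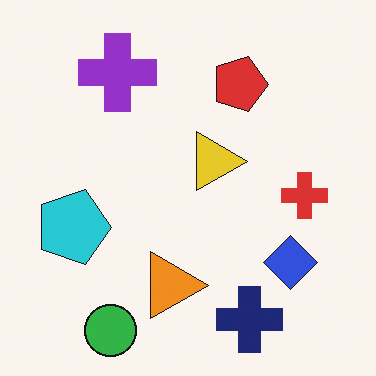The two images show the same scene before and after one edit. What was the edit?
The image was rotated 90° clockwise.

The green circle sits in the bottom-right of the first image and the bottom-left of the second — consistent with a whole-image 90° clockwise rotation.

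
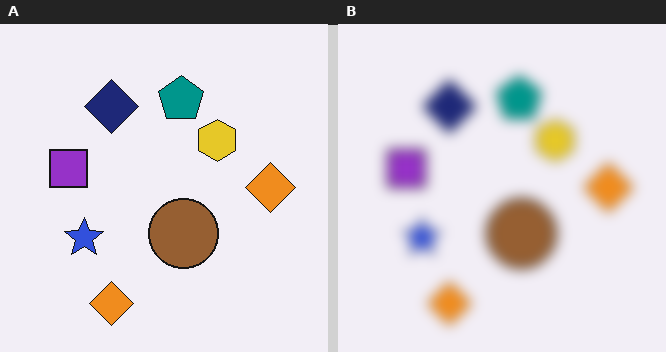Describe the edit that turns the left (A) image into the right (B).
Strongly gaussian-blurred.

Shape edges and outlines are uniformly softened across the whole image.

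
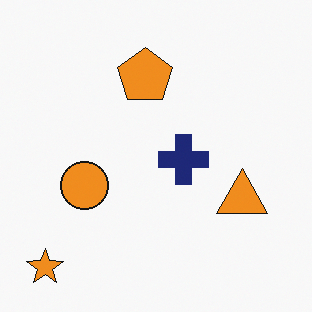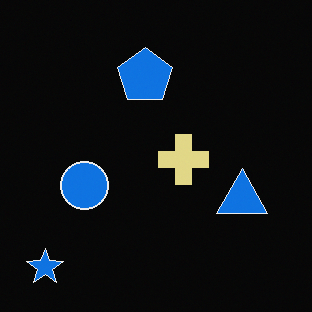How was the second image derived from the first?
Color-inverted (negative).

The light background has become dark and every shape's color is its complement — a photographic negative.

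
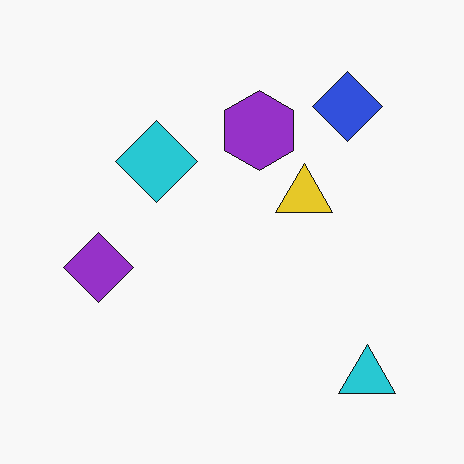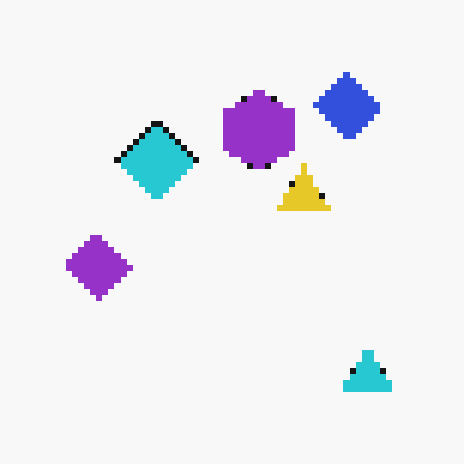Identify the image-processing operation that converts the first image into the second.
The image was moderately pixelated.

Shapes are reduced to large square blocks; fine edges and outlines are lost — a downscale-then-upscale (mosaic) effect.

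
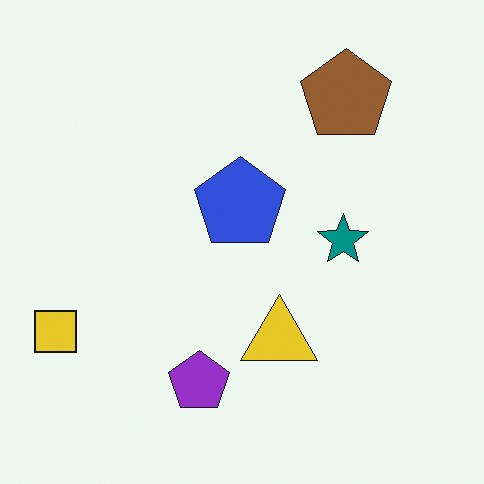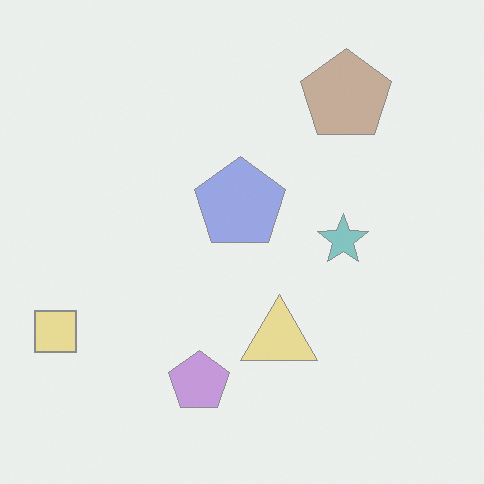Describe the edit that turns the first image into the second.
The second image is the first given much lower contrast.

Tones are pushed toward mid-grey across the whole image — a global contrast change.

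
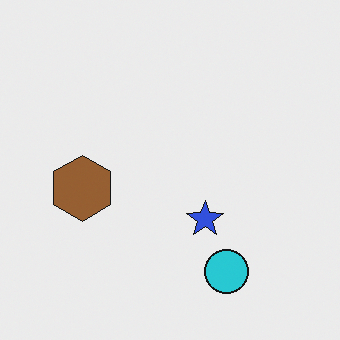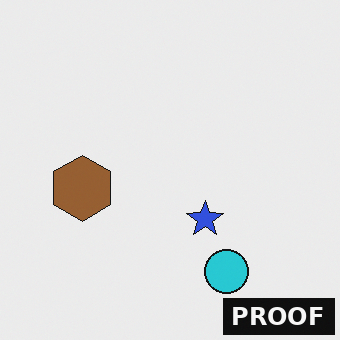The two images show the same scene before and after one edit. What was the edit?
This is the original image watermarked with the text "PROOF" in the lower-right corner.

A dark label reading "PROOF" appears in the lower-right corner.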